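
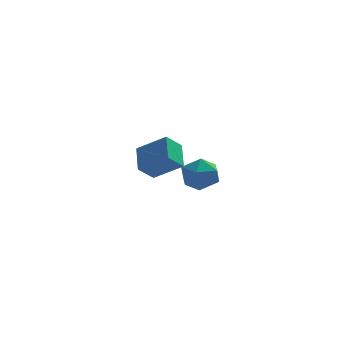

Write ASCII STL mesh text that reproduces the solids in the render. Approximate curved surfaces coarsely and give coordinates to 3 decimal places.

solid 
facet normal -0.797 0.250 -0.550
outer loop
vertex -0.645 3.898 1.613
vertex 0.116 4.46 0.766
vertex -0.518 2.477 0.784
endloop
endfacet
facet normal -0.599 -0.443 0.667
outer loop
vertex 1.004 2.0 1.834
vertex -0.645 3.898 1.613
vertex -0.518 2.477 0.784
endloop
endfacet
facet normal -0.797 0.250 -0.549
outer loop
vertex -0.518 2.477 0.784
vertex 0.116 4.46 0.766
vertex 0.242 3.04 -0.063
endloop
endfacet
facet normal 0.077 -0.861 -0.503
outer loop
vertex 0.242 3.04 -0.063
vertex 1.004 2.0 1.834
vertex -0.518 2.477 0.784
endloop
endfacet
facet normal -0.077 0.861 0.502
outer loop
vertex -0.645 3.898 1.613
vertex 1.638 3.983 1.816
vertex 0.116 4.46 0.766
endloop
endfacet
facet normal -0.599 -0.443 0.667
outer loop
vertex 0.878 3.42 2.663
vertex -0.645 3.898 1.613
vertex 1.004 2.0 1.834
endloop
endfacet
facet normal -0.077 0.861 0.503
outer loop
vertex 0.878 3.42 2.663
vertex 1.638 3.983 1.816
vertex -0.645 3.898 1.613
endloop
endfacet
facet normal 0.599 0.443 -0.667
outer loop
vertex 0.116 4.46 0.766
vertex 1.638 3.983 1.816
vertex 0.242 3.04 -0.063
endloop
endfacet
facet normal 0.076 -0.861 -0.503
outer loop
vertex 1.765 2.562 0.987
vertex 1.004 2.0 1.834
vertex 0.242 3.04 -0.063
endloop
endfacet
facet normal 0.599 0.443 -0.667
outer loop
vertex 0.242 3.04 -0.063
vertex 1.638 3.983 1.816
vertex 1.765 2.562 0.987
endloop
endfacet
facet normal 0.797 -0.250 0.550
outer loop
vertex 1.765 2.562 0.987
vertex 0.878 3.42 2.663
vertex 1.004 2.0 1.834
endloop
endfacet
facet normal 0.797 -0.249 0.550
outer loop
vertex 1.638 3.983 1.816
vertex 0.878 3.42 2.663
vertex 1.765 2.562 0.987
endloop
endfacet
facet normal -0.487 0.371 0.790
outer loop
vertex 2.268 -1.956 3.325
vertex 1.718 -2.861 3.411
vertex 2.64 -2.749 3.927
endloop
endfacet
facet normal 0.170 0.645 0.745
outer loop
vertex 2.268 -1.956 3.325
vertex 2.64 -2.749 3.927
vertex 3.301 -2.202 3.302
endloop
endfacet
facet normal 0.233 0.966 0.111
outer loop
vertex 2.268 -1.956 3.325
vertex 3.301 -2.202 3.302
vertex 2.789 -1.975 2.4
endloop
endfacet
facet normal -0.388 0.891 -0.237
outer loop
vertex 2.268 -1.956 3.325
vertex 2.789 -1.975 2.4
vertex 1.81 -2.383 2.467
endloop
endfacet
facet normal -0.832 0.523 0.184
outer loop
vertex 2.268 -1.956 3.325
vertex 1.81 -2.383 2.467
vertex 1.718 -2.861 3.411
endloop
endfacet
facet normal 0.636 0.105 0.765
outer loop
vertex 3.301 -2.202 3.302
vertex 2.64 -2.749 3.927
vertex 3.39 -3.257 3.373
endloop
endfacet
facet normal -0.428 -0.339 0.838
outer loop
vertex 2.64 -2.749 3.927
vertex 1.718 -2.861 3.411
vertex 2.411 -3.665 3.44
endloop
endfacet
facet normal -0.985 -0.093 -0.143
outer loop
vertex 1.718 -2.861 3.411
vertex 1.81 -2.383 2.467
vertex 1.899 -3.438 2.538
endloop
endfacet
facet normal -0.266 0.504 -0.822
outer loop
vertex 1.81 -2.383 2.467
vertex 2.789 -1.975 2.4
vertex 2.56 -2.891 1.913
endloop
endfacet
facet normal 0.736 0.625 -0.260
outer loop
vertex 2.789 -1.975 2.4
vertex 3.301 -2.202 3.302
vertex 3.482 -2.779 2.429
endloop
endfacet
facet normal 0.388 -0.891 0.237
outer loop
vertex 2.932 -3.684 2.515
vertex 3.39 -3.257 3.373
vertex 2.411 -3.665 3.44
endloop
endfacet
facet normal -0.233 -0.966 -0.111
outer loop
vertex 2.932 -3.684 2.515
vertex 2.411 -3.665 3.44
vertex 1.899 -3.438 2.538
endloop
endfacet
facet normal -0.170 -0.645 -0.745
outer loop
vertex 2.932 -3.684 2.515
vertex 1.899 -3.438 2.538
vertex 2.56 -2.891 1.913
endloop
endfacet
facet normal 0.487 -0.371 -0.790
outer loop
vertex 2.932 -3.684 2.515
vertex 2.56 -2.891 1.913
vertex 3.482 -2.779 2.429
endloop
endfacet
facet normal 0.832 -0.523 -0.184
outer loop
vertex 2.932 -3.684 2.515
vertex 3.482 -2.779 2.429
vertex 3.39 -3.257 3.373
endloop
endfacet
facet normal 0.266 -0.504 0.822
outer loop
vertex 2.411 -3.665 3.44
vertex 3.39 -3.257 3.373
vertex 2.64 -2.749 3.927
endloop
endfacet
facet normal -0.736 -0.625 0.260
outer loop
vertex 1.899 -3.438 2.538
vertex 2.411 -3.665 3.44
vertex 1.718 -2.861 3.411
endloop
endfacet
facet normal -0.636 -0.105 -0.765
outer loop
vertex 2.56 -2.891 1.913
vertex 1.899 -3.438 2.538
vertex 1.81 -2.383 2.467
endloop
endfacet
facet normal 0.428 0.339 -0.838
outer loop
vertex 3.482 -2.779 2.429
vertex 2.56 -2.891 1.913
vertex 2.789 -1.975 2.4
endloop
endfacet
facet normal 0.985 0.093 0.143
outer loop
vertex 3.39 -3.257 3.373
vertex 3.482 -2.779 2.429
vertex 3.301 -2.202 3.302
endloop
endfacet

endsolid


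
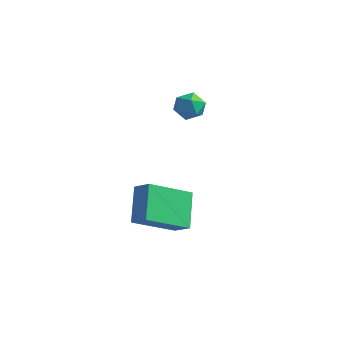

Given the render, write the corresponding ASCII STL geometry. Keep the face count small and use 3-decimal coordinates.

solid 
facet normal -0.972 -0.143 0.187
outer loop
vertex -4.184 4.056 -0.466
vertex -4.158 3.472 -0.778
vertex -4.038 3.506 -0.127
endloop
endfacet
facet normal -0.671 0.252 0.697
outer loop
vertex -4.184 4.056 -0.466
vertex -4.038 3.506 -0.127
vertex -3.705 4.067 -0.009
endloop
endfacet
facet normal -0.392 0.833 0.391
outer loop
vertex -4.184 4.056 -0.466
vertex -3.705 4.067 -0.009
vertex -3.618 4.379 -0.587
endloop
endfacet
facet normal -0.520 0.796 -0.310
outer loop
vertex -4.184 4.056 -0.466
vertex -3.618 4.379 -0.587
vertex -3.898 4.011 -1.062
endloop
endfacet
facet normal -0.879 0.194 -0.436
outer loop
vertex -4.184 4.056 -0.466
vertex -3.898 4.011 -1.062
vertex -4.158 3.472 -0.778
endloop
endfacet
facet normal -0.137 -0.126 0.983
outer loop
vertex -3.705 4.067 -0.009
vertex -4.038 3.506 -0.127
vertex -3.382 3.489 -0.038
endloop
endfacet
facet normal -0.625 -0.765 0.155
outer loop
vertex -4.038 3.506 -0.127
vertex -4.158 3.472 -0.778
vertex -3.662 3.121 -0.513
endloop
endfacet
facet normal -0.473 -0.221 -0.853
outer loop
vertex -4.158 3.472 -0.778
vertex -3.898 4.011 -1.062
vertex -3.575 3.433 -1.091
endloop
endfacet
facet normal 0.107 0.754 -0.648
outer loop
vertex -3.898 4.011 -1.062
vertex -3.618 4.379 -0.587
vertex -3.242 3.994 -0.973
endloop
endfacet
facet normal 0.316 0.814 0.487
outer loop
vertex -3.618 4.379 -0.587
vertex -3.705 4.067 -0.009
vertex -3.122 4.028 -0.322
endloop
endfacet
facet normal 0.520 -0.796 0.310
outer loop
vertex -3.096 3.444 -0.634
vertex -3.382 3.489 -0.038
vertex -3.662 3.121 -0.513
endloop
endfacet
facet normal 0.392 -0.833 -0.391
outer loop
vertex -3.096 3.444 -0.634
vertex -3.662 3.121 -0.513
vertex -3.575 3.433 -1.091
endloop
endfacet
facet normal 0.671 -0.252 -0.697
outer loop
vertex -3.096 3.444 -0.634
vertex -3.575 3.433 -1.091
vertex -3.242 3.994 -0.973
endloop
endfacet
facet normal 0.972 0.143 -0.187
outer loop
vertex -3.096 3.444 -0.634
vertex -3.242 3.994 -0.973
vertex -3.122 4.028 -0.322
endloop
endfacet
facet normal 0.879 -0.194 0.436
outer loop
vertex -3.096 3.444 -0.634
vertex -3.122 4.028 -0.322
vertex -3.382 3.489 -0.038
endloop
endfacet
facet normal -0.107 -0.754 0.648
outer loop
vertex -3.662 3.121 -0.513
vertex -3.382 3.489 -0.038
vertex -4.038 3.506 -0.127
endloop
endfacet
facet normal -0.316 -0.814 -0.487
outer loop
vertex -3.575 3.433 -1.091
vertex -3.662 3.121 -0.513
vertex -4.158 3.472 -0.778
endloop
endfacet
facet normal 0.137 0.126 -0.983
outer loop
vertex -3.242 3.994 -0.973
vertex -3.575 3.433 -1.091
vertex -3.898 4.011 -1.062
endloop
endfacet
facet normal 0.625 0.765 -0.155
outer loop
vertex -3.122 4.028 -0.322
vertex -3.242 3.994 -0.973
vertex -3.618 4.379 -0.587
endloop
endfacet
facet normal 0.473 0.221 0.853
outer loop
vertex -3.382 3.489 -0.038
vertex -3.122 4.028 -0.322
vertex -3.705 4.067 -0.009
endloop
endfacet
facet normal -0.837 0.058 -0.544
outer loop
vertex -2.856 -0.466 -2.292
vertex -2.131 1.032 -3.249
vertex -2.247 -1.425 -3.332
endloop
endfacet
facet normal -0.378 -0.780 0.498
outer loop
vertex -1.569 -1.472 -2.891
vertex -2.856 -0.466 -2.292
vertex -2.247 -1.425 -3.332
endloop
endfacet
facet normal -0.837 0.058 -0.544
outer loop
vertex -2.247 -1.425 -3.332
vertex -2.131 1.032 -3.249
vertex -1.522 0.073 -4.289
endloop
endfacet
facet normal 0.396 -0.623 -0.675
outer loop
vertex -1.522 0.073 -4.289
vertex -1.569 -1.472 -2.891
vertex -2.247 -1.425 -3.332
endloop
endfacet
facet normal -0.396 0.623 0.675
outer loop
vertex -2.856 -0.466 -2.292
vertex -1.453 0.985 -2.808
vertex -2.131 1.032 -3.249
endloop
endfacet
facet normal -0.378 -0.780 0.498
outer loop
vertex -2.178 -0.513 -1.851
vertex -2.856 -0.466 -2.292
vertex -1.569 -1.472 -2.891
endloop
endfacet
facet normal -0.396 0.623 0.675
outer loop
vertex -2.178 -0.513 -1.851
vertex -1.453 0.985 -2.808
vertex -2.856 -0.466 -2.292
endloop
endfacet
facet normal 0.378 0.780 -0.498
outer loop
vertex -2.131 1.032 -3.249
vertex -1.453 0.985 -2.808
vertex -1.522 0.073 -4.289
endloop
endfacet
facet normal 0.396 -0.623 -0.675
outer loop
vertex -0.844 0.026 -3.848
vertex -1.569 -1.472 -2.891
vertex -1.522 0.073 -4.289
endloop
endfacet
facet normal 0.378 0.780 -0.498
outer loop
vertex -1.522 0.073 -4.289
vertex -1.453 0.985 -2.808
vertex -0.844 0.026 -3.848
endloop
endfacet
facet normal 0.837 -0.058 0.544
outer loop
vertex -0.844 0.026 -3.848
vertex -2.178 -0.513 -1.851
vertex -1.569 -1.472 -2.891
endloop
endfacet
facet normal 0.837 -0.058 0.544
outer loop
vertex -1.453 0.985 -2.808
vertex -2.178 -0.513 -1.851
vertex -0.844 0.026 -3.848
endloop
endfacet

endsolid


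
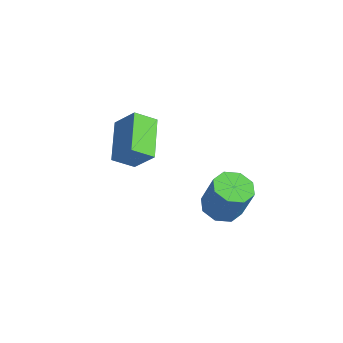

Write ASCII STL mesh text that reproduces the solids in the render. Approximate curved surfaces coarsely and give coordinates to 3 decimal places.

solid 
facet normal -0.358 -0.071 -0.931
outer loop
vertex 0.911 -0.301 -0.548
vertex 0.431 0.363 -0.414
vertex 1.201 0.244 -0.701
endloop
endfacet
facet normal 0.815 -0.511 -0.274
outer loop
vertex 0.911 -0.301 -0.548
vertex 1.201 0.244 -0.701
vertex 1.49 -0.186 0.961
endloop
endfacet
facet normal 0.815 -0.510 -0.274
outer loop
vertex 1.49 -0.186 0.961
vertex 1.201 0.244 -0.701
vertex 1.779 0.358 0.808
endloop
endfacet
facet normal 0.357 0.072 0.931
outer loop
vertex 1.49 -0.186 0.961
vertex 1.779 0.358 0.808
vertex 1.009 0.477 1.094
endloop
endfacet
facet normal -0.358 -0.070 -0.931
outer loop
vertex 1.201 0.244 -0.701
vertex 0.431 0.363 -0.414
vertex 1.039 0.858 -0.685
endloop
endfacet
facet normal 0.899 0.247 -0.363
outer loop
vertex 1.201 0.244 -0.701
vertex 1.039 0.858 -0.685
vertex 1.779 0.358 0.808
endloop
endfacet
facet normal 0.899 0.245 -0.364
outer loop
vertex 1.779 0.358 0.808
vertex 1.039 0.858 -0.685
vertex 1.618 0.973 0.824
endloop
endfacet
facet normal 0.357 0.069 0.932
outer loop
vertex 1.779 0.358 0.808
vertex 1.618 0.973 0.824
vertex 1.009 0.477 1.094
endloop
endfacet
facet normal -0.357 -0.071 -0.931
outer loop
vertex 1.039 0.858 -0.685
vertex 0.431 0.363 -0.414
vertex 0.521 1.182 -0.511
endloop
endfacet
facet normal 0.456 0.857 -0.240
outer loop
vertex 1.039 0.858 -0.685
vertex 0.521 1.182 -0.511
vertex 1.618 0.973 0.824
endloop
endfacet
facet normal 0.456 0.857 -0.240
outer loop
vertex 1.618 0.973 0.824
vertex 0.521 1.182 -0.511
vertex 1.1 1.297 0.998
endloop
endfacet
facet normal 0.356 0.070 0.932
outer loop
vertex 1.618 0.973 0.824
vertex 1.1 1.297 0.998
vertex 1.009 0.477 1.094
endloop
endfacet
facet normal -0.356 -0.071 -0.932
outer loop
vertex 0.521 1.182 -0.511
vertex 0.431 0.363 -0.414
vertex -0.05 1.026 -0.281
endloop
endfacet
facet normal -0.254 0.967 0.024
outer loop
vertex 0.521 1.182 -0.511
vertex -0.05 1.026 -0.281
vertex 1.1 1.297 0.998
endloop
endfacet
facet normal -0.254 0.967 0.024
outer loop
vertex 1.1 1.297 0.998
vertex -0.05 1.026 -0.281
vertex 0.529 1.141 1.228
endloop
endfacet
facet normal 0.356 0.070 0.932
outer loop
vertex 1.1 1.297 0.998
vertex 0.529 1.141 1.228
vertex 1.009 0.477 1.094
endloop
endfacet
facet normal -0.357 -0.072 -0.931
outer loop
vertex -0.05 1.026 -0.281
vertex 0.431 0.363 -0.414
vertex -0.339 0.482 -0.128
endloop
endfacet
facet normal -0.815 0.510 0.274
outer loop
vertex -0.05 1.026 -0.281
vertex -0.339 0.482 -0.128
vertex 0.529 1.141 1.228
endloop
endfacet
facet normal -0.815 0.511 0.274
outer loop
vertex 0.529 1.141 1.228
vertex -0.339 0.482 -0.128
vertex 0.239 0.596 1.381
endloop
endfacet
facet normal 0.358 0.071 0.931
outer loop
vertex 0.529 1.141 1.228
vertex 0.239 0.596 1.381
vertex 1.009 0.477 1.094
endloop
endfacet
facet normal -0.357 -0.069 -0.932
outer loop
vertex -0.339 0.482 -0.128
vertex 0.431 0.363 -0.414
vertex -0.178 -0.133 -0.144
endloop
endfacet
facet normal -0.899 -0.245 0.363
outer loop
vertex -0.339 0.482 -0.128
vertex -0.178 -0.133 -0.144
vertex 0.239 0.596 1.381
endloop
endfacet
facet normal -0.898 -0.247 0.363
outer loop
vertex 0.239 0.596 1.381
vertex -0.178 -0.133 -0.144
vertex 0.401 -0.018 1.365
endloop
endfacet
facet normal 0.358 0.070 0.931
outer loop
vertex 0.239 0.596 1.381
vertex 0.401 -0.018 1.365
vertex 1.009 0.477 1.094
endloop
endfacet
facet normal -0.356 -0.070 -0.932
outer loop
vertex -0.178 -0.133 -0.144
vertex 0.431 0.363 -0.414
vertex 0.34 -0.457 -0.318
endloop
endfacet
facet normal -0.456 -0.857 0.240
outer loop
vertex -0.178 -0.133 -0.144
vertex 0.34 -0.457 -0.318
vertex 0.401 -0.018 1.365
endloop
endfacet
facet normal -0.456 -0.857 0.240
outer loop
vertex 0.401 -0.018 1.365
vertex 0.34 -0.457 -0.318
vertex 0.919 -0.342 1.191
endloop
endfacet
facet normal 0.357 0.071 0.931
outer loop
vertex 0.401 -0.018 1.365
vertex 0.919 -0.342 1.191
vertex 1.009 0.477 1.094
endloop
endfacet
facet normal -0.356 -0.070 -0.932
outer loop
vertex 0.34 -0.457 -0.318
vertex 0.431 0.363 -0.414
vertex 0.911 -0.301 -0.548
endloop
endfacet
facet normal 0.254 -0.967 -0.024
outer loop
vertex 0.34 -0.457 -0.318
vertex 0.911 -0.301 -0.548
vertex 0.919 -0.342 1.191
endloop
endfacet
facet normal 0.254 -0.967 -0.024
outer loop
vertex 0.919 -0.342 1.191
vertex 0.911 -0.301 -0.548
vertex 1.49 -0.186 0.961
endloop
endfacet
facet normal 0.356 0.071 0.932
outer loop
vertex 0.919 -0.342 1.191
vertex 1.49 -0.186 0.961
vertex 1.009 0.477 1.094
endloop
endfacet
facet normal -0.718 0.578 0.387
outer loop
vertex -4.495 -1.048 1.879
vertex -3.684 -0.685 2.841
vertex -4.156 -0.227 1.283
endloop
endfacet
facet normal -0.619 -0.278 -0.735
outer loop
vertex -2.776 -1.335 0.539
vertex -4.495 -1.048 1.879
vertex -4.156 -0.227 1.283
endloop
endfacet
facet normal -0.719 0.577 0.387
outer loop
vertex -4.156 -0.227 1.283
vertex -3.684 -0.685 2.841
vertex -3.345 0.137 2.245
endloop
endfacet
facet normal 0.316 0.768 -0.557
outer loop
vertex -3.345 0.137 2.245
vertex -2.776 -1.335 0.539
vertex -4.156 -0.227 1.283
endloop
endfacet
facet normal -0.317 -0.768 0.557
outer loop
vertex -4.495 -1.048 1.879
vertex -2.304 -1.793 2.097
vertex -3.684 -0.685 2.841
endloop
endfacet
facet normal -0.619 -0.277 -0.735
outer loop
vertex -3.115 -2.157 1.135
vertex -4.495 -1.048 1.879
vertex -2.776 -1.335 0.539
endloop
endfacet
facet normal -0.316 -0.768 0.557
outer loop
vertex -3.115 -2.157 1.135
vertex -2.304 -1.793 2.097
vertex -4.495 -1.048 1.879
endloop
endfacet
facet normal 0.619 0.278 0.735
outer loop
vertex -3.684 -0.685 2.841
vertex -2.304 -1.793 2.097
vertex -3.345 0.137 2.245
endloop
endfacet
facet normal 0.317 0.768 -0.557
outer loop
vertex -1.965 -0.972 1.501
vertex -2.776 -1.335 0.539
vertex -3.345 0.137 2.245
endloop
endfacet
facet normal 0.619 0.278 0.735
outer loop
vertex -3.345 0.137 2.245
vertex -2.304 -1.793 2.097
vertex -1.965 -0.972 1.501
endloop
endfacet
facet normal 0.718 -0.577 -0.388
outer loop
vertex -1.965 -0.972 1.501
vertex -3.115 -2.157 1.135
vertex -2.776 -1.335 0.539
endloop
endfacet
facet normal 0.719 -0.578 -0.387
outer loop
vertex -2.304 -1.793 2.097
vertex -3.115 -2.157 1.135
vertex -1.965 -0.972 1.501
endloop
endfacet

endsolid


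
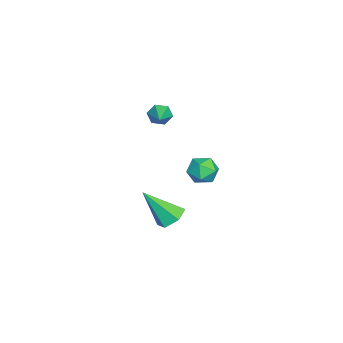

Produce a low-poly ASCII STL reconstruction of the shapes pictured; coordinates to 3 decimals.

solid 
facet normal -0.159 0.880 0.448
outer loop
vertex 0.694 1.074 -0.818
vertex 0.777 0.735 -0.123
vertex 1.397 1.033 -0.488
endloop
endfacet
facet normal 0.146 0.971 -0.190
outer loop
vertex 0.694 1.074 -0.818
vertex 1.397 1.033 -0.488
vertex 1.317 0.896 -1.249
endloop
endfacet
facet normal -0.278 0.677 -0.682
outer loop
vertex 0.694 1.074 -0.818
vertex 1.317 0.896 -1.249
vertex 0.648 0.513 -1.356
endloop
endfacet
facet normal -0.847 0.403 -0.347
outer loop
vertex 0.694 1.074 -0.818
vertex 0.648 0.513 -1.356
vertex 0.315 0.413 -0.66
endloop
endfacet
facet normal -0.774 0.528 0.350
outer loop
vertex 0.694 1.074 -0.818
vertex 0.315 0.413 -0.66
vertex 0.777 0.735 -0.123
endloop
endfacet
facet normal 0.765 0.615 -0.191
outer loop
vertex 1.317 0.896 -1.249
vertex 1.397 1.033 -0.488
vertex 1.785 0.447 -0.82
endloop
endfacet
facet normal 0.270 0.468 0.841
outer loop
vertex 1.397 1.033 -0.488
vertex 0.777 0.735 -0.123
vertex 1.452 0.347 -0.124
endloop
endfacet
facet normal -0.723 -0.101 0.683
outer loop
vertex 0.777 0.735 -0.123
vertex 0.315 0.413 -0.66
vertex 0.783 -0.036 -0.231
endloop
endfacet
facet normal -0.842 -0.304 -0.446
outer loop
vertex 0.315 0.413 -0.66
vertex 0.648 0.513 -1.356
vertex 0.703 -0.173 -0.992
endloop
endfacet
facet normal 0.078 0.139 -0.987
outer loop
vertex 0.648 0.513 -1.356
vertex 1.317 0.896 -1.249
vertex 1.323 0.125 -1.357
endloop
endfacet
facet normal 0.847 -0.403 0.347
outer loop
vertex 1.406 -0.214 -0.662
vertex 1.785 0.447 -0.82
vertex 1.452 0.347 -0.124
endloop
endfacet
facet normal 0.278 -0.677 0.682
outer loop
vertex 1.406 -0.214 -0.662
vertex 1.452 0.347 -0.124
vertex 0.783 -0.036 -0.231
endloop
endfacet
facet normal -0.146 -0.971 0.190
outer loop
vertex 1.406 -0.214 -0.662
vertex 0.783 -0.036 -0.231
vertex 0.703 -0.173 -0.992
endloop
endfacet
facet normal 0.159 -0.880 -0.448
outer loop
vertex 1.406 -0.214 -0.662
vertex 0.703 -0.173 -0.992
vertex 1.323 0.125 -1.357
endloop
endfacet
facet normal 0.774 -0.528 -0.350
outer loop
vertex 1.406 -0.214 -0.662
vertex 1.323 0.125 -1.357
vertex 1.785 0.447 -0.82
endloop
endfacet
facet normal 0.842 0.304 0.446
outer loop
vertex 1.452 0.347 -0.124
vertex 1.785 0.447 -0.82
vertex 1.397 1.033 -0.488
endloop
endfacet
facet normal -0.078 -0.139 0.987
outer loop
vertex 0.783 -0.036 -0.231
vertex 1.452 0.347 -0.124
vertex 0.777 0.735 -0.123
endloop
endfacet
facet normal -0.765 -0.615 0.191
outer loop
vertex 0.703 -0.173 -0.992
vertex 0.783 -0.036 -0.231
vertex 0.315 0.413 -0.66
endloop
endfacet
facet normal -0.270 -0.468 -0.841
outer loop
vertex 1.323 0.125 -1.357
vertex 0.703 -0.173 -0.992
vertex 0.648 0.513 -1.356
endloop
endfacet
facet normal 0.723 0.101 -0.683
outer loop
vertex 1.785 0.447 -0.82
vertex 1.323 0.125 -1.357
vertex 1.317 0.896 -1.249
endloop
endfacet
facet normal -0.926 -0.147 -0.347
outer loop
vertex -2.423 -2.354 -0.243
vertex -2.638 -2.013 0.187
vertex -2.483 -1.773 -0.329
endloop
endfacet
facet normal 0.659 -0.043 -0.751
outer loop
vertex -2.423 -2.354 -0.243
vertex -2.483 -1.773 -0.329
vertex -1.342 -1.807 0.673
endloop
endfacet
facet normal -0.927 -0.146 -0.346
outer loop
vertex -2.483 -1.773 -0.329
vertex -2.638 -2.013 0.187
vertex -2.698 -1.432 0.102
endloop
endfacet
facet normal 0.405 0.804 -0.434
outer loop
vertex -2.483 -1.773 -0.329
vertex -2.698 -1.432 0.102
vertex -1.342 -1.807 0.673
endloop
endfacet
facet normal -0.926 -0.147 -0.348
outer loop
vertex -2.698 -1.432 0.102
vertex -2.638 -2.013 0.187
vertex -2.854 -1.672 0.618
endloop
endfacet
facet normal 0.064 0.897 0.437
outer loop
vertex -2.698 -1.432 0.102
vertex -2.854 -1.672 0.618
vertex -1.342 -1.807 0.673
endloop
endfacet
facet normal -0.926 -0.147 -0.348
outer loop
vertex -2.854 -1.672 0.618
vertex -2.638 -2.013 0.187
vertex -2.794 -2.252 0.704
endloop
endfacet
facet normal -0.023 0.144 0.989
outer loop
vertex -2.854 -1.672 0.618
vertex -2.794 -2.252 0.704
vertex -1.342 -1.807 0.673
endloop
endfacet
facet normal -0.927 -0.146 -0.347
outer loop
vertex -2.794 -2.252 0.704
vertex -2.638 -2.013 0.187
vertex -2.579 -2.593 0.273
endloop
endfacet
facet normal 0.230 -0.704 0.672
outer loop
vertex -2.794 -2.252 0.704
vertex -2.579 -2.593 0.273
vertex -1.342 -1.807 0.673
endloop
endfacet
facet normal -0.926 -0.146 -0.348
outer loop
vertex -2.579 -2.593 0.273
vertex -2.638 -2.013 0.187
vertex -2.423 -2.354 -0.243
endloop
endfacet
facet normal 0.570 -0.797 -0.197
outer loop
vertex -2.579 -2.593 0.273
vertex -2.423 -2.354 -0.243
vertex -1.342 -1.807 0.673
endloop
endfacet
facet normal -0.067 0.617 -0.784
outer loop
vertex 4.275 -0.663 -2.199
vertex 3.586 -0.504 -2.015
vertex 4.136 -0.105 -1.748
endloop
endfacet
facet normal 0.951 -0.014 0.310
outer loop
vertex 4.275 -0.663 -2.199
vertex 4.136 -0.105 -1.748
vertex 3.714 -1.676 -0.525
endloop
endfacet
facet normal -0.067 0.617 -0.784
outer loop
vertex 4.136 -0.105 -1.748
vertex 3.586 -0.504 -2.015
vertex 3.447 0.053 -1.565
endloop
endfacet
facet normal 0.329 0.524 0.786
outer loop
vertex 4.136 -0.105 -1.748
vertex 3.447 0.053 -1.565
vertex 3.714 -1.676 -0.525
endloop
endfacet
facet normal -0.067 0.617 -0.784
outer loop
vertex 3.447 0.053 -1.565
vertex 3.586 -0.504 -2.015
vertex 2.898 -0.346 -1.832
endloop
endfacet
facet normal -0.600 0.342 0.723
outer loop
vertex 3.447 0.053 -1.565
vertex 2.898 -0.346 -1.832
vertex 3.714 -1.676 -0.525
endloop
endfacet
facet normal -0.067 0.617 -0.784
outer loop
vertex 2.898 -0.346 -1.832
vertex 3.586 -0.504 -2.015
vertex 3.036 -0.903 -2.282
endloop
endfacet
facet normal -0.908 -0.375 0.186
outer loop
vertex 2.898 -0.346 -1.832
vertex 3.036 -0.903 -2.282
vertex 3.714 -1.676 -0.525
endloop
endfacet
facet normal -0.066 0.616 -0.785
outer loop
vertex 3.036 -0.903 -2.282
vertex 3.586 -0.504 -2.015
vertex 3.725 -1.062 -2.465
endloop
endfacet
facet normal -0.288 -0.913 -0.290
outer loop
vertex 3.036 -0.903 -2.282
vertex 3.725 -1.062 -2.465
vertex 3.714 -1.676 -0.525
endloop
endfacet
facet normal -0.067 0.616 -0.785
outer loop
vertex 3.725 -1.062 -2.465
vertex 3.586 -0.504 -2.015
vertex 4.275 -0.663 -2.199
endloop
endfacet
facet normal 0.642 -0.732 -0.228
outer loop
vertex 3.725 -1.062 -2.465
vertex 4.275 -0.663 -2.199
vertex 3.714 -1.676 -0.525
endloop
endfacet

endsolid


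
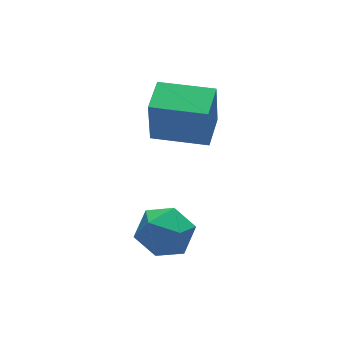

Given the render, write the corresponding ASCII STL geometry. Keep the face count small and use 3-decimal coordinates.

solid 
facet normal -0.001 -0.231 0.973
outer loop
vertex -1.055 -2.404 -1.691
vertex -2.057 -2.589 -1.736
vertex -1.391 -3.341 -1.914
endloop
endfacet
facet normal 0.628 -0.386 0.676
outer loop
vertex -1.055 -2.404 -1.691
vertex -1.391 -3.341 -1.914
vertex -0.601 -2.948 -2.424
endloop
endfacet
facet normal 0.894 0.214 0.395
outer loop
vertex -1.055 -2.404 -1.691
vertex -0.601 -2.948 -2.424
vertex -0.778 -1.953 -2.562
endloop
endfacet
facet normal 0.428 0.740 0.519
outer loop
vertex -1.055 -2.404 -1.691
vertex -0.778 -1.953 -2.562
vertex -1.678 -1.731 -2.137
endloop
endfacet
facet normal -0.125 0.465 0.876
outer loop
vertex -1.055 -2.404 -1.691
vertex -1.678 -1.731 -2.137
vertex -2.057 -2.589 -1.736
endloop
endfacet
facet normal 0.513 -0.846 0.142
outer loop
vertex -0.601 -2.948 -2.424
vertex -1.391 -3.341 -1.914
vertex -1.322 -3.469 -2.923
endloop
endfacet
facet normal -0.506 -0.596 0.624
outer loop
vertex -1.391 -3.341 -1.914
vertex -2.057 -2.589 -1.736
vertex -2.222 -3.247 -2.498
endloop
endfacet
facet normal -0.707 0.531 0.467
outer loop
vertex -2.057 -2.589 -1.736
vertex -1.678 -1.731 -2.137
vertex -2.399 -2.252 -2.636
endloop
endfacet
facet normal 0.188 0.976 -0.111
outer loop
vertex -1.678 -1.731 -2.137
vertex -0.778 -1.953 -2.562
vertex -1.609 -1.859 -3.146
endloop
endfacet
facet normal 0.942 0.124 -0.311
outer loop
vertex -0.778 -1.953 -2.562
vertex -0.601 -2.948 -2.424
vertex -0.943 -2.611 -3.324
endloop
endfacet
facet normal -0.428 -0.740 -0.519
outer loop
vertex -1.945 -2.796 -3.369
vertex -1.322 -3.469 -2.923
vertex -2.222 -3.247 -2.498
endloop
endfacet
facet normal -0.894 -0.214 -0.395
outer loop
vertex -1.945 -2.796 -3.369
vertex -2.222 -3.247 -2.498
vertex -2.399 -2.252 -2.636
endloop
endfacet
facet normal -0.628 0.386 -0.676
outer loop
vertex -1.945 -2.796 -3.369
vertex -2.399 -2.252 -2.636
vertex -1.609 -1.859 -3.146
endloop
endfacet
facet normal 0.001 0.231 -0.973
outer loop
vertex -1.945 -2.796 -3.369
vertex -1.609 -1.859 -3.146
vertex -0.943 -2.611 -3.324
endloop
endfacet
facet normal 0.125 -0.465 -0.876
outer loop
vertex -1.945 -2.796 -3.369
vertex -0.943 -2.611 -3.324
vertex -1.322 -3.469 -2.923
endloop
endfacet
facet normal -0.188 -0.976 0.111
outer loop
vertex -2.222 -3.247 -2.498
vertex -1.322 -3.469 -2.923
vertex -1.391 -3.341 -1.914
endloop
endfacet
facet normal -0.942 -0.124 0.311
outer loop
vertex -2.399 -2.252 -2.636
vertex -2.222 -3.247 -2.498
vertex -2.057 -2.589 -1.736
endloop
endfacet
facet normal -0.513 0.846 -0.142
outer loop
vertex -1.609 -1.859 -3.146
vertex -2.399 -2.252 -2.636
vertex -1.678 -1.731 -2.137
endloop
endfacet
facet normal 0.506 0.596 -0.624
outer loop
vertex -0.943 -2.611 -3.324
vertex -1.609 -1.859 -3.146
vertex -0.778 -1.953 -2.562
endloop
endfacet
facet normal 0.707 -0.531 -0.467
outer loop
vertex -1.322 -3.469 -2.923
vertex -0.943 -2.611 -3.324
vertex -0.601 -2.948 -2.424
endloop
endfacet
facet normal -0.673 -0.739 -0.040
outer loop
vertex 1.261 -0.51 0.26
vertex -0.164 0.791 0.216
vertex 1.336 -0.486 -1.448
endloop
endfacet
facet normal 0.739 -0.674 0.023
outer loop
vertex 2.224 0.489 -1.396
vertex 1.261 -0.51 0.26
vertex 1.336 -0.486 -1.448
endloop
endfacet
facet normal -0.673 -0.739 -0.040
outer loop
vertex 1.336 -0.486 -1.448
vertex -0.164 0.791 0.216
vertex -0.089 0.815 -1.493
endloop
endfacet
facet normal 0.044 0.013 -0.999
outer loop
vertex -0.089 0.815 -1.493
vertex 2.224 0.489 -1.396
vertex 1.336 -0.486 -1.448
endloop
endfacet
facet normal -0.043 -0.014 0.999
outer loop
vertex 1.261 -0.51 0.26
vertex 0.724 1.766 0.268
vertex -0.164 0.791 0.216
endloop
endfacet
facet normal 0.739 -0.674 0.023
outer loop
vertex 2.149 0.465 0.313
vertex 1.261 -0.51 0.26
vertex 2.224 0.489 -1.396
endloop
endfacet
facet normal -0.044 -0.014 0.999
outer loop
vertex 2.149 0.465 0.313
vertex 0.724 1.766 0.268
vertex 1.261 -0.51 0.26
endloop
endfacet
facet normal -0.739 0.674 -0.023
outer loop
vertex -0.164 0.791 0.216
vertex 0.724 1.766 0.268
vertex -0.089 0.815 -1.493
endloop
endfacet
facet normal 0.044 0.014 -0.999
outer loop
vertex 0.799 1.79 -1.44
vertex 2.224 0.489 -1.396
vertex -0.089 0.815 -1.493
endloop
endfacet
facet normal -0.739 0.674 -0.023
outer loop
vertex -0.089 0.815 -1.493
vertex 0.724 1.766 0.268
vertex 0.799 1.79 -1.44
endloop
endfacet
facet normal 0.673 0.739 0.040
outer loop
vertex 0.799 1.79 -1.44
vertex 2.149 0.465 0.313
vertex 2.224 0.489 -1.396
endloop
endfacet
facet normal 0.673 0.739 0.040
outer loop
vertex 0.724 1.766 0.268
vertex 2.149 0.465 0.313
vertex 0.799 1.79 -1.44
endloop
endfacet

endsolid


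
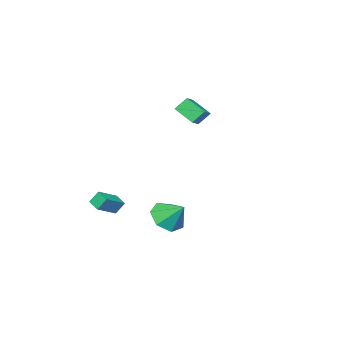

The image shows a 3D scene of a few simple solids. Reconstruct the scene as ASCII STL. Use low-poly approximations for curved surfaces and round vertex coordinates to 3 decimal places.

solid 
facet normal -0.406 0.389 0.827
outer loop
vertex 2.229 -1.909 -2.546
vertex 2.443 -1.158 -2.794
vertex 1.02 -1.781 -3.199
endloop
endfacet
facet normal -0.260 -0.917 0.301
outer loop
vertex 1.357 -2.102 -3.886
vertex 2.229 -1.909 -2.546
vertex 1.02 -1.781 -3.199
endloop
endfacet
facet normal -0.406 0.388 0.828
outer loop
vertex 1.02 -1.781 -3.199
vertex 2.443 -1.158 -2.794
vertex 1.234 -1.029 -3.447
endloop
endfacet
facet normal -0.876 0.093 -0.473
outer loop
vertex 1.234 -1.029 -3.447
vertex 1.357 -2.102 -3.886
vertex 1.02 -1.781 -3.199
endloop
endfacet
facet normal 0.876 -0.093 0.473
outer loop
vertex 2.229 -1.909 -2.546
vertex 2.78 -1.479 -3.481
vertex 2.443 -1.158 -2.794
endloop
endfacet
facet normal -0.261 -0.917 0.302
outer loop
vertex 2.566 -2.231 -3.233
vertex 2.229 -1.909 -2.546
vertex 1.357 -2.102 -3.886
endloop
endfacet
facet normal 0.876 -0.093 0.473
outer loop
vertex 2.566 -2.231 -3.233
vertex 2.78 -1.479 -3.481
vertex 2.229 -1.909 -2.546
endloop
endfacet
facet normal 0.260 0.917 -0.301
outer loop
vertex 2.443 -1.158 -2.794
vertex 2.78 -1.479 -3.481
vertex 1.234 -1.029 -3.447
endloop
endfacet
facet normal -0.876 0.093 -0.473
outer loop
vertex 1.571 -1.351 -4.134
vertex 1.357 -2.102 -3.886
vertex 1.234 -1.029 -3.447
endloop
endfacet
facet normal 0.260 0.917 -0.302
outer loop
vertex 1.234 -1.029 -3.447
vertex 2.78 -1.479 -3.481
vertex 1.571 -1.351 -4.134
endloop
endfacet
facet normal 0.405 -0.389 -0.827
outer loop
vertex 1.571 -1.351 -4.134
vertex 2.566 -2.231 -3.233
vertex 1.357 -2.102 -3.886
endloop
endfacet
facet normal 0.406 -0.388 -0.827
outer loop
vertex 2.78 -1.479 -3.481
vertex 2.566 -2.231 -3.233
vertex 1.571 -1.351 -4.134
endloop
endfacet
facet normal 0.021 -0.732 -0.681
outer loop
vertex 3.341 3.944 -3.235
vertex 2.894 3.313 -2.57
vertex 2.456 3.934 -3.251
endloop
endfacet
facet normal -0.007 0.970 -0.243
outer loop
vertex 3.341 3.944 -3.235
vertex 2.456 3.934 -3.251
vertex 2.866 4.347 -1.61
endloop
endfacet
facet normal 0.020 -0.732 -0.681
outer loop
vertex 2.456 3.934 -3.251
vertex 2.894 3.313 -2.57
vertex 1.901 3.456 -2.753
endloop
endfacet
facet normal -0.664 0.748 -0.022
outer loop
vertex 2.456 3.934 -3.251
vertex 1.901 3.456 -2.753
vertex 2.866 4.347 -1.61
endloop
endfacet
facet normal 0.020 -0.733 -0.680
outer loop
vertex 1.901 3.456 -2.753
vertex 2.894 3.313 -2.57
vertex 2.094 2.872 -2.118
endloop
endfacet
facet normal -0.829 0.263 0.494
outer loop
vertex 1.901 3.456 -2.753
vertex 2.094 2.872 -2.118
vertex 2.866 4.347 -1.61
endloop
endfacet
facet normal 0.020 -0.733 -0.680
outer loop
vertex 2.094 2.872 -2.118
vertex 2.894 3.313 -2.57
vertex 2.889 2.619 -1.822
endloop
endfacet
facet normal -0.379 -0.118 0.918
outer loop
vertex 2.094 2.872 -2.118
vertex 2.889 2.619 -1.822
vertex 2.866 4.347 -1.61
endloop
endfacet
facet normal 0.021 -0.733 -0.680
outer loop
vertex 2.889 2.619 -1.822
vertex 2.894 3.313 -2.57
vertex 3.688 2.89 -2.09
endloop
endfacet
facet normal 0.349 -0.110 0.931
outer loop
vertex 2.889 2.619 -1.822
vertex 3.688 2.89 -2.09
vertex 2.866 4.347 -1.61
endloop
endfacet
facet normal 0.020 -0.733 -0.680
outer loop
vertex 3.688 2.89 -2.09
vertex 2.894 3.313 -2.57
vertex 3.89 3.479 -2.719
endloop
endfacet
facet normal 0.805 0.282 0.522
outer loop
vertex 3.688 2.89 -2.09
vertex 3.89 3.479 -2.719
vertex 2.866 4.347 -1.61
endloop
endfacet
facet normal 0.020 -0.732 -0.681
outer loop
vertex 3.89 3.479 -2.719
vertex 2.894 3.313 -2.57
vertex 3.341 3.944 -3.235
endloop
endfacet
facet normal 0.646 0.763 -0.000
outer loop
vertex 3.89 3.479 -2.719
vertex 3.341 3.944 -3.235
vertex 2.866 4.347 -1.61
endloop
endfacet
facet normal -0.519 0.425 0.742
outer loop
vertex -4.513 -1.401 2.144
vertex -3.727 -1.148 2.549
vertex -4.536 -0.219 1.451
endloop
endfacet
facet normal -0.855 -0.275 -0.440
outer loop
vertex -4.033 -0.632 0.731
vertex -4.513 -1.401 2.144
vertex -4.536 -0.219 1.451
endloop
endfacet
facet normal -0.518 0.426 0.742
outer loop
vertex -4.536 -0.219 1.451
vertex -3.727 -1.148 2.549
vertex -3.749 0.033 1.856
endloop
endfacet
facet normal -0.016 0.862 -0.506
outer loop
vertex -3.749 0.033 1.856
vertex -4.033 -0.632 0.731
vertex -4.536 -0.219 1.451
endloop
endfacet
facet normal 0.017 -0.862 0.506
outer loop
vertex -4.513 -1.401 2.144
vertex -3.224 -1.561 1.829
vertex -3.727 -1.148 2.549
endloop
endfacet
facet normal -0.855 -0.274 -0.440
outer loop
vertex -4.011 -1.813 1.424
vertex -4.513 -1.401 2.144
vertex -4.033 -0.632 0.731
endloop
endfacet
facet normal 0.016 -0.863 0.505
outer loop
vertex -4.011 -1.813 1.424
vertex -3.224 -1.561 1.829
vertex -4.513 -1.401 2.144
endloop
endfacet
facet normal 0.855 0.274 0.440
outer loop
vertex -3.727 -1.148 2.549
vertex -3.224 -1.561 1.829
vertex -3.749 0.033 1.856
endloop
endfacet
facet normal -0.017 0.863 -0.506
outer loop
vertex -3.247 -0.379 1.136
vertex -4.033 -0.632 0.731
vertex -3.749 0.033 1.856
endloop
endfacet
facet normal 0.855 0.274 0.439
outer loop
vertex -3.749 0.033 1.856
vertex -3.224 -1.561 1.829
vertex -3.247 -0.379 1.136
endloop
endfacet
facet normal 0.519 -0.425 -0.741
outer loop
vertex -3.247 -0.379 1.136
vertex -4.011 -1.813 1.424
vertex -4.033 -0.632 0.731
endloop
endfacet
facet normal 0.518 -0.425 -0.742
outer loop
vertex -3.224 -1.561 1.829
vertex -4.011 -1.813 1.424
vertex -3.247 -0.379 1.136
endloop
endfacet

endsolid


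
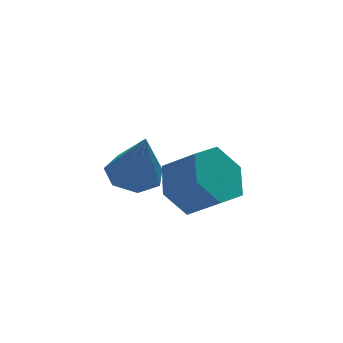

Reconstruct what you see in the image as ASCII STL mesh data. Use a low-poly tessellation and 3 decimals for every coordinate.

solid 
facet normal -0.066 0.270 -0.961
outer loop
vertex 0.472 3.991 -0.854
vertex -0.14 3.414 -0.974
vertex -0.217 4.227 -0.74
endloop
endfacet
facet normal 0.347 0.729 0.589
outer loop
vertex 0.472 3.991 -0.854
vertex -0.217 4.227 -0.74
vertex -0.02 2.926 0.754
endloop
endfacet
facet normal -0.067 0.270 -0.961
outer loop
vertex -0.217 4.227 -0.74
vertex -0.14 3.414 -0.974
vertex -0.848 3.851 -0.802
endloop
endfacet
facet normal -0.445 0.645 0.621
outer loop
vertex -0.217 4.227 -0.74
vertex -0.848 3.851 -0.802
vertex -0.02 2.926 0.754
endloop
endfacet
facet normal -0.066 0.270 -0.960
outer loop
vertex -0.848 3.851 -0.802
vertex -0.14 3.414 -0.974
vertex -0.946 3.145 -0.994
endloop
endfacet
facet normal -0.884 -0.004 0.468
outer loop
vertex -0.848 3.851 -0.802
vertex -0.946 3.145 -0.994
vertex -0.02 2.926 0.754
endloop
endfacet
facet normal -0.066 0.271 -0.960
outer loop
vertex -0.946 3.145 -0.994
vertex -0.14 3.414 -0.974
vertex -0.437 2.642 -1.171
endloop
endfacet
facet normal -0.637 -0.731 0.246
outer loop
vertex -0.946 3.145 -0.994
vertex -0.437 2.642 -1.171
vertex -0.02 2.926 0.754
endloop
endfacet
facet normal -0.067 0.271 -0.960
outer loop
vertex -0.437 2.642 -1.171
vertex -0.14 3.414 -0.974
vertex 0.296 2.72 -1.2
endloop
endfacet
facet normal 0.110 -0.986 0.122
outer loop
vertex -0.437 2.642 -1.171
vertex 0.296 2.72 -1.2
vertex -0.02 2.926 0.754
endloop
endfacet
facet normal -0.067 0.271 -0.960
outer loop
vertex 0.296 2.72 -1.2
vertex -0.14 3.414 -0.974
vertex 0.701 3.32 -1.059
endloop
endfacet
facet normal 0.793 -0.580 0.189
outer loop
vertex 0.296 2.72 -1.2
vertex 0.701 3.32 -1.059
vertex -0.02 2.926 0.754
endloop
endfacet
facet normal -0.067 0.271 -0.960
outer loop
vertex 0.701 3.32 -1.059
vertex -0.14 3.414 -0.974
vertex 0.472 3.991 -0.854
endloop
endfacet
facet normal 0.899 0.185 0.398
outer loop
vertex 0.701 3.32 -1.059
vertex 0.472 3.991 -0.854
vertex -0.02 2.926 0.754
endloop
endfacet
facet normal -0.445 0.620 -0.646
outer loop
vertex 0.778 0.841 -0.966
vertex 0.29 1.261 -0.227
vertex 1.165 1.609 -0.496
endloop
endfacet
facet normal 0.804 -0.042 -0.594
outer loop
vertex 0.778 0.841 -0.966
vertex 1.165 1.609 -0.496
vertex 1.339 0.06 -0.152
endloop
endfacet
facet normal 0.804 -0.042 -0.594
outer loop
vertex 1.339 0.06 -0.152
vertex 1.165 1.609 -0.496
vertex 1.726 0.828 0.318
endloop
endfacet
facet normal 0.445 -0.620 0.646
outer loop
vertex 1.339 0.06 -0.152
vertex 1.726 0.828 0.318
vertex 0.85 0.479 0.587
endloop
endfacet
facet normal -0.445 0.620 -0.646
outer loop
vertex 1.165 1.609 -0.496
vertex 0.29 1.261 -0.227
vertex 0.677 2.028 0.243
endloop
endfacet
facet normal 0.744 0.658 0.118
outer loop
vertex 1.165 1.609 -0.496
vertex 0.677 2.028 0.243
vertex 1.726 0.828 0.318
endloop
endfacet
facet normal 0.744 0.658 0.118
outer loop
vertex 1.726 0.828 0.318
vertex 0.677 2.028 0.243
vertex 1.238 1.247 1.057
endloop
endfacet
facet normal 0.445 -0.620 0.646
outer loop
vertex 1.726 0.828 0.318
vertex 1.238 1.247 1.057
vertex 0.85 0.479 0.587
endloop
endfacet
facet normal -0.445 0.620 -0.646
outer loop
vertex 0.677 2.028 0.243
vertex 0.29 1.261 -0.227
vertex -0.199 1.68 0.512
endloop
endfacet
facet normal -0.059 0.700 0.712
outer loop
vertex 0.677 2.028 0.243
vertex -0.199 1.68 0.512
vertex 1.238 1.247 1.057
endloop
endfacet
facet normal -0.059 0.700 0.712
outer loop
vertex 1.238 1.247 1.057
vertex -0.199 1.68 0.512
vertex 0.362 0.899 1.326
endloop
endfacet
facet normal 0.445 -0.620 0.646
outer loop
vertex 1.238 1.247 1.057
vertex 0.362 0.899 1.326
vertex 0.85 0.479 0.587
endloop
endfacet
facet normal -0.445 0.620 -0.646
outer loop
vertex -0.199 1.68 0.512
vertex 0.29 1.261 -0.227
vertex -0.586 0.912 0.042
endloop
endfacet
facet normal -0.804 0.042 0.594
outer loop
vertex -0.199 1.68 0.512
vertex -0.586 0.912 0.042
vertex 0.362 0.899 1.326
endloop
endfacet
facet normal -0.804 0.042 0.594
outer loop
vertex 0.362 0.899 1.326
vertex -0.586 0.912 0.042
vertex -0.025 0.131 0.856
endloop
endfacet
facet normal 0.445 -0.620 0.646
outer loop
vertex 0.362 0.899 1.326
vertex -0.025 0.131 0.856
vertex 0.85 0.479 0.587
endloop
endfacet
facet normal -0.445 0.620 -0.646
outer loop
vertex -0.586 0.912 0.042
vertex 0.29 1.261 -0.227
vertex -0.098 0.493 -0.697
endloop
endfacet
facet normal -0.744 -0.658 -0.118
outer loop
vertex -0.586 0.912 0.042
vertex -0.098 0.493 -0.697
vertex -0.025 0.131 0.856
endloop
endfacet
facet normal -0.744 -0.658 -0.118
outer loop
vertex -0.025 0.131 0.856
vertex -0.098 0.493 -0.697
vertex 0.463 -0.288 0.117
endloop
endfacet
facet normal 0.445 -0.620 0.646
outer loop
vertex -0.025 0.131 0.856
vertex 0.463 -0.288 0.117
vertex 0.85 0.479 0.587
endloop
endfacet
facet normal -0.445 0.620 -0.646
outer loop
vertex -0.098 0.493 -0.697
vertex 0.29 1.261 -0.227
vertex 0.778 0.841 -0.966
endloop
endfacet
facet normal 0.059 -0.700 -0.712
outer loop
vertex -0.098 0.493 -0.697
vertex 0.778 0.841 -0.966
vertex 0.463 -0.288 0.117
endloop
endfacet
facet normal 0.059 -0.700 -0.712
outer loop
vertex 0.463 -0.288 0.117
vertex 0.778 0.841 -0.966
vertex 1.339 0.06 -0.152
endloop
endfacet
facet normal 0.445 -0.620 0.646
outer loop
vertex 0.463 -0.288 0.117
vertex 1.339 0.06 -0.152
vertex 0.85 0.479 0.587
endloop
endfacet

endsolid


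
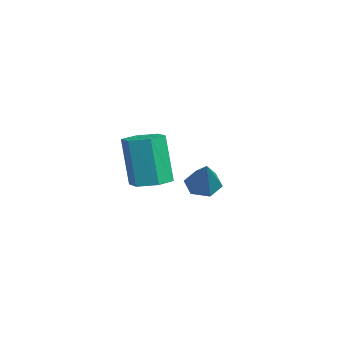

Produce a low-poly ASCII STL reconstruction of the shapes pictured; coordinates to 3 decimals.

solid 
facet normal -0.674 0.094 -0.732
outer loop
vertex -3.52 1.595 -4.86
vertex -4.093 1.451 -4.351
vertex -3.856 2.184 -4.475
endloop
endfacet
facet normal 0.788 0.581 -0.201
outer loop
vertex -3.52 1.595 -4.86
vertex -3.856 2.184 -4.475
vertex -2.787 1.269 -2.929
endloop
endfacet
facet normal -0.674 0.094 -0.733
outer loop
vertex -3.856 2.184 -4.475
vertex -4.093 1.451 -4.351
vertex -4.43 2.04 -3.966
endloop
endfacet
facet normal 0.152 0.893 0.424
outer loop
vertex -3.856 2.184 -4.475
vertex -4.43 2.04 -3.966
vertex -2.787 1.269 -2.929
endloop
endfacet
facet normal -0.673 0.094 -0.734
outer loop
vertex -4.43 2.04 -3.966
vertex -4.093 1.451 -4.351
vertex -4.667 1.307 -3.843
endloop
endfacet
facet normal -0.415 0.280 0.866
outer loop
vertex -4.43 2.04 -3.966
vertex -4.667 1.307 -3.843
vertex -2.787 1.269 -2.929
endloop
endfacet
facet normal -0.673 0.094 -0.734
outer loop
vertex -4.667 1.307 -3.843
vertex -4.093 1.451 -4.351
vertex -4.33 0.718 -4.228
endloop
endfacet
facet normal -0.345 -0.644 0.683
outer loop
vertex -4.667 1.307 -3.843
vertex -4.33 0.718 -4.228
vertex -2.787 1.269 -2.929
endloop
endfacet
facet normal -0.673 0.094 -0.734
outer loop
vertex -4.33 0.718 -4.228
vertex -4.093 1.451 -4.351
vertex -3.756 0.862 -4.736
endloop
endfacet
facet normal 0.292 -0.955 0.059
outer loop
vertex -4.33 0.718 -4.228
vertex -3.756 0.862 -4.736
vertex -2.787 1.269 -2.929
endloop
endfacet
facet normal -0.674 0.093 -0.733
outer loop
vertex -3.756 0.862 -4.736
vertex -4.093 1.451 -4.351
vertex -3.52 1.595 -4.86
endloop
endfacet
facet normal 0.858 -0.341 -0.383
outer loop
vertex -3.756 0.862 -4.736
vertex -3.52 1.595 -4.86
vertex -2.787 1.269 -2.929
endloop
endfacet
facet normal 0.186 0.096 -0.978
outer loop
vertex 1.362 -2.377 -2.216
vertex 0.862 -1.715 -2.246
vertex 1.67 -1.617 -2.083
endloop
endfacet
facet normal 0.910 -0.392 0.134
outer loop
vertex 1.362 -2.377 -2.216
vertex 1.67 -1.617 -2.083
vertex 0.959 -2.586 -0.084
endloop
endfacet
facet normal 0.910 -0.392 0.134
outer loop
vertex 0.959 -2.586 -0.084
vertex 1.67 -1.617 -2.083
vertex 1.266 -1.827 0.049
endloop
endfacet
facet normal -0.186 -0.096 0.978
outer loop
vertex 0.959 -2.586 -0.084
vertex 1.266 -1.827 0.049
vertex 0.458 -1.925 -0.114
endloop
endfacet
facet normal 0.186 0.096 -0.978
outer loop
vertex 1.67 -1.617 -2.083
vertex 0.862 -1.715 -2.246
vertex 1.169 -0.956 -2.113
endloop
endfacet
facet normal 0.775 0.597 0.206
outer loop
vertex 1.67 -1.617 -2.083
vertex 1.169 -0.956 -2.113
vertex 1.266 -1.827 0.049
endloop
endfacet
facet normal 0.776 0.596 0.205
outer loop
vertex 1.266 -1.827 0.049
vertex 1.169 -0.956 -2.113
vertex 0.766 -1.165 0.019
endloop
endfacet
facet normal -0.186 -0.096 0.978
outer loop
vertex 1.266 -1.827 0.049
vertex 0.766 -1.165 0.019
vertex 0.458 -1.925 -0.114
endloop
endfacet
facet normal 0.186 0.096 -0.978
outer loop
vertex 1.169 -0.956 -2.113
vertex 0.862 -1.715 -2.246
vertex 0.361 -1.054 -2.276
endloop
endfacet
facet normal -0.134 0.988 0.072
outer loop
vertex 1.169 -0.956 -2.113
vertex 0.361 -1.054 -2.276
vertex 0.766 -1.165 0.019
endloop
endfacet
facet normal -0.134 0.988 0.072
outer loop
vertex 0.766 -1.165 0.019
vertex 0.361 -1.054 -2.276
vertex -0.042 -1.263 -0.144
endloop
endfacet
facet normal -0.186 -0.096 0.978
outer loop
vertex 0.766 -1.165 0.019
vertex -0.042 -1.263 -0.144
vertex 0.458 -1.925 -0.114
endloop
endfacet
facet normal 0.186 0.096 -0.978
outer loop
vertex 0.361 -1.054 -2.276
vertex 0.862 -1.715 -2.246
vertex 0.054 -1.813 -2.409
endloop
endfacet
facet normal -0.910 0.392 -0.134
outer loop
vertex 0.361 -1.054 -2.276
vertex 0.054 -1.813 -2.409
vertex -0.042 -1.263 -0.144
endloop
endfacet
facet normal -0.910 0.392 -0.134
outer loop
vertex -0.042 -1.263 -0.144
vertex 0.054 -1.813 -2.409
vertex -0.35 -2.023 -0.277
endloop
endfacet
facet normal -0.186 -0.096 0.978
outer loop
vertex -0.042 -1.263 -0.144
vertex -0.35 -2.023 -0.277
vertex 0.458 -1.925 -0.114
endloop
endfacet
facet normal 0.186 0.096 -0.978
outer loop
vertex 0.054 -1.813 -2.409
vertex 0.862 -1.715 -2.246
vertex 0.554 -2.475 -2.379
endloop
endfacet
facet normal -0.776 -0.596 -0.206
outer loop
vertex 0.054 -1.813 -2.409
vertex 0.554 -2.475 -2.379
vertex -0.35 -2.023 -0.277
endloop
endfacet
facet normal -0.776 -0.597 -0.205
outer loop
vertex -0.35 -2.023 -0.277
vertex 0.554 -2.475 -2.379
vertex 0.151 -2.684 -0.247
endloop
endfacet
facet normal -0.186 -0.096 0.978
outer loop
vertex -0.35 -2.023 -0.277
vertex 0.151 -2.684 -0.247
vertex 0.458 -1.925 -0.114
endloop
endfacet
facet normal 0.186 0.096 -0.978
outer loop
vertex 0.554 -2.475 -2.379
vertex 0.862 -1.715 -2.246
vertex 1.362 -2.377 -2.216
endloop
endfacet
facet normal 0.134 -0.988 -0.072
outer loop
vertex 0.554 -2.475 -2.379
vertex 1.362 -2.377 -2.216
vertex 0.151 -2.684 -0.247
endloop
endfacet
facet normal 0.134 -0.988 -0.072
outer loop
vertex 0.151 -2.684 -0.247
vertex 1.362 -2.377 -2.216
vertex 0.959 -2.586 -0.084
endloop
endfacet
facet normal -0.186 -0.096 0.978
outer loop
vertex 0.151 -2.684 -0.247
vertex 0.959 -2.586 -0.084
vertex 0.458 -1.925 -0.114
endloop
endfacet

endsolid


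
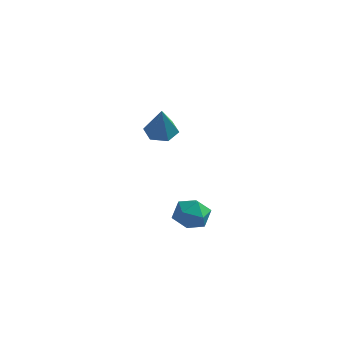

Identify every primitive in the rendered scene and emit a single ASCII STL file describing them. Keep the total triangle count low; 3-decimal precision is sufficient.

solid 
facet normal -0.693 0.599 0.400
outer loop
vertex 1.781 -0.294 -3.934
vertex 1.865 -0.654 -3.249
vertex 2.303 -0.034 -3.419
endloop
endfacet
facet normal -0.342 0.932 -0.124
outer loop
vertex 1.781 -0.294 -3.934
vertex 2.303 -0.034 -3.419
vertex 2.485 -0.068 -4.175
endloop
endfacet
facet normal -0.423 0.549 -0.721
outer loop
vertex 1.781 -0.294 -3.934
vertex 2.485 -0.068 -4.175
vertex 2.159 -0.709 -4.472
endloop
endfacet
facet normal -0.825 -0.018 -0.565
outer loop
vertex 1.781 -0.294 -3.934
vertex 2.159 -0.709 -4.472
vertex 1.775 -1.071 -3.9
endloop
endfacet
facet normal -0.992 0.013 0.129
outer loop
vertex 1.781 -0.294 -3.934
vertex 1.775 -1.071 -3.9
vertex 1.865 -0.654 -3.249
endloop
endfacet
facet normal 0.353 0.935 0.043
outer loop
vertex 2.485 -0.068 -4.175
vertex 2.303 -0.034 -3.419
vertex 3.005 -0.289 -3.64
endloop
endfacet
facet normal -0.215 0.397 0.892
outer loop
vertex 2.303 -0.034 -3.419
vertex 1.865 -0.654 -3.249
vertex 2.621 -0.651 -3.068
endloop
endfacet
facet normal -0.700 -0.554 0.451
outer loop
vertex 1.865 -0.654 -3.249
vertex 1.775 -1.071 -3.9
vertex 2.295 -1.292 -3.365
endloop
endfacet
facet normal -0.431 -0.604 -0.671
outer loop
vertex 1.775 -1.071 -3.9
vertex 2.159 -0.709 -4.472
vertex 2.477 -1.326 -4.121
endloop
endfacet
facet normal 0.220 0.316 -0.923
outer loop
vertex 2.159 -0.709 -4.472
vertex 2.485 -0.068 -4.175
vertex 2.915 -0.706 -4.291
endloop
endfacet
facet normal 0.825 0.018 0.565
outer loop
vertex 2.999 -1.066 -3.606
vertex 3.005 -0.289 -3.64
vertex 2.621 -0.651 -3.068
endloop
endfacet
facet normal 0.423 -0.549 0.721
outer loop
vertex 2.999 -1.066 -3.606
vertex 2.621 -0.651 -3.068
vertex 2.295 -1.292 -3.365
endloop
endfacet
facet normal 0.342 -0.932 0.124
outer loop
vertex 2.999 -1.066 -3.606
vertex 2.295 -1.292 -3.365
vertex 2.477 -1.326 -4.121
endloop
endfacet
facet normal 0.693 -0.599 -0.400
outer loop
vertex 2.999 -1.066 -3.606
vertex 2.477 -1.326 -4.121
vertex 2.915 -0.706 -4.291
endloop
endfacet
facet normal 0.992 -0.013 -0.129
outer loop
vertex 2.999 -1.066 -3.606
vertex 2.915 -0.706 -4.291
vertex 3.005 -0.289 -3.64
endloop
endfacet
facet normal 0.431 0.604 0.671
outer loop
vertex 2.621 -0.651 -3.068
vertex 3.005 -0.289 -3.64
vertex 2.303 -0.034 -3.419
endloop
endfacet
facet normal -0.220 -0.316 0.923
outer loop
vertex 2.295 -1.292 -3.365
vertex 2.621 -0.651 -3.068
vertex 1.865 -0.654 -3.249
endloop
endfacet
facet normal -0.353 -0.935 -0.043
outer loop
vertex 2.477 -1.326 -4.121
vertex 2.295 -1.292 -3.365
vertex 1.775 -1.071 -3.9
endloop
endfacet
facet normal 0.215 -0.397 -0.892
outer loop
vertex 2.915 -0.706 -4.291
vertex 2.477 -1.326 -4.121
vertex 2.159 -0.709 -4.472
endloop
endfacet
facet normal 0.700 0.554 -0.451
outer loop
vertex 3.005 -0.289 -3.64
vertex 2.915 -0.706 -4.291
vertex 2.485 -0.068 -4.175
endloop
endfacet
facet normal -0.181 0.378 -0.908
outer loop
vertex 1.771 -0.371 0.22
vertex 1.15 -0.558 0.266
vertex 1.328 0.031 0.476
endloop
endfacet
facet normal 0.727 0.504 0.466
outer loop
vertex 1.771 -0.371 0.22
vertex 1.328 0.031 0.476
vertex 1.41 -1.102 1.574
endloop
endfacet
facet normal -0.181 0.378 -0.908
outer loop
vertex 1.328 0.031 0.476
vertex 1.15 -0.558 0.266
vertex 0.708 -0.156 0.522
endloop
endfacet
facet normal -0.153 0.682 0.715
outer loop
vertex 1.328 0.031 0.476
vertex 0.708 -0.156 0.522
vertex 1.41 -1.102 1.574
endloop
endfacet
facet normal -0.181 0.379 -0.908
outer loop
vertex 0.708 -0.156 0.522
vertex 1.15 -0.558 0.266
vertex 0.529 -0.744 0.312
endloop
endfacet
facet normal -0.814 0.041 0.580
outer loop
vertex 0.708 -0.156 0.522
vertex 0.529 -0.744 0.312
vertex 1.41 -1.102 1.574
endloop
endfacet
facet normal -0.180 0.377 -0.908
outer loop
vertex 0.529 -0.744 0.312
vertex 1.15 -0.558 0.266
vertex 0.971 -1.147 0.057
endloop
endfacet
facet normal -0.597 -0.778 0.196
outer loop
vertex 0.529 -0.744 0.312
vertex 0.971 -1.147 0.057
vertex 1.41 -1.102 1.574
endloop
endfacet
facet normal -0.181 0.377 -0.908
outer loop
vertex 0.971 -1.147 0.057
vertex 1.15 -0.558 0.266
vertex 1.592 -0.96 0.011
endloop
endfacet
facet normal 0.284 -0.957 -0.054
outer loop
vertex 0.971 -1.147 0.057
vertex 1.592 -0.96 0.011
vertex 1.41 -1.102 1.574
endloop
endfacet
facet normal -0.181 0.377 -0.908
outer loop
vertex 1.592 -0.96 0.011
vertex 1.15 -0.558 0.266
vertex 1.771 -0.371 0.22
endloop
endfacet
facet normal 0.945 -0.316 0.081
outer loop
vertex 1.592 -0.96 0.011
vertex 1.771 -0.371 0.22
vertex 1.41 -1.102 1.574
endloop
endfacet

endsolid


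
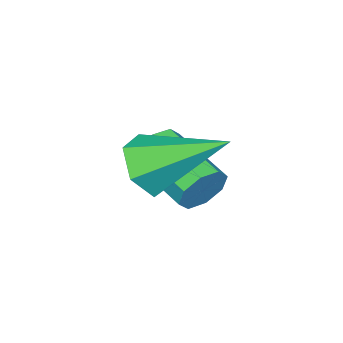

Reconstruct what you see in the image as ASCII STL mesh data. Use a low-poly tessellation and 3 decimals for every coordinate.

solid 
facet normal 0.263 0.926 -0.272
outer loop
vertex 1.253 -3.214 0.851
vertex 1.02 -2.98 1.422
vertex 1.604 -3.207 1.214
endloop
endfacet
facet normal 0.669 -0.378 -0.640
outer loop
vertex 1.253 -3.214 0.851
vertex 1.604 -3.207 1.214
vertex 0.793 -4.834 1.326
endloop
endfacet
facet normal 0.669 -0.378 -0.640
outer loop
vertex 0.793 -4.834 1.326
vertex 1.604 -3.207 1.214
vertex 1.144 -4.827 1.689
endloop
endfacet
facet normal -0.263 -0.926 0.272
outer loop
vertex 0.793 -4.834 1.326
vertex 1.144 -4.827 1.689
vertex 0.56 -4.6 1.898
endloop
endfacet
facet normal 0.263 0.926 -0.272
outer loop
vertex 1.604 -3.207 1.214
vertex 1.02 -2.98 1.422
vertex 1.613 -3.067 1.7
endloop
endfacet
facet normal 0.965 -0.257 0.056
outer loop
vertex 1.604 -3.207 1.214
vertex 1.613 -3.067 1.7
vertex 1.144 -4.827 1.689
endloop
endfacet
facet normal 0.965 -0.257 0.058
outer loop
vertex 1.144 -4.827 1.689
vertex 1.613 -3.067 1.7
vertex 1.152 -4.687 2.175
endloop
endfacet
facet normal -0.263 -0.926 0.271
outer loop
vertex 1.144 -4.827 1.689
vertex 1.152 -4.687 2.175
vertex 0.56 -4.6 1.898
endloop
endfacet
facet normal 0.263 0.926 -0.271
outer loop
vertex 1.613 -3.067 1.7
vertex 1.02 -2.98 1.422
vertex 1.274 -2.876 2.023
endloop
endfacet
facet normal 0.694 0.014 0.720
outer loop
vertex 1.613 -3.067 1.7
vertex 1.274 -2.876 2.023
vertex 1.152 -4.687 2.175
endloop
endfacet
facet normal 0.695 0.014 0.719
outer loop
vertex 1.152 -4.687 2.175
vertex 1.274 -2.876 2.023
vertex 0.814 -4.496 2.498
endloop
endfacet
facet normal -0.263 -0.926 0.272
outer loop
vertex 1.152 -4.687 2.175
vertex 0.814 -4.496 2.498
vertex 0.56 -4.6 1.898
endloop
endfacet
facet normal 0.263 0.926 -0.271
outer loop
vertex 1.274 -2.876 2.023
vertex 1.02 -2.98 1.422
vertex 0.787 -2.746 1.994
endloop
endfacet
facet normal 0.017 0.277 0.961
outer loop
vertex 1.274 -2.876 2.023
vertex 0.787 -2.746 1.994
vertex 0.814 -4.496 2.498
endloop
endfacet
facet normal 0.017 0.277 0.961
outer loop
vertex 0.814 -4.496 2.498
vertex 0.787 -2.746 1.994
vertex 0.327 -4.366 2.469
endloop
endfacet
facet normal -0.263 -0.926 0.272
outer loop
vertex 0.814 -4.496 2.498
vertex 0.327 -4.366 2.469
vertex 0.56 -4.6 1.898
endloop
endfacet
facet normal 0.263 0.926 -0.272
outer loop
vertex 0.787 -2.746 1.994
vertex 1.02 -2.98 1.422
vertex 0.436 -2.753 1.631
endloop
endfacet
facet normal -0.669 0.378 0.640
outer loop
vertex 0.787 -2.746 1.994
vertex 0.436 -2.753 1.631
vertex 0.327 -4.366 2.469
endloop
endfacet
facet normal -0.669 0.378 0.640
outer loop
vertex 0.327 -4.366 2.469
vertex 0.436 -2.753 1.631
vertex -0.024 -4.373 2.106
endloop
endfacet
facet normal -0.263 -0.926 0.272
outer loop
vertex 0.327 -4.366 2.469
vertex -0.024 -4.373 2.106
vertex 0.56 -4.6 1.898
endloop
endfacet
facet normal 0.263 0.926 -0.271
outer loop
vertex 0.436 -2.753 1.631
vertex 1.02 -2.98 1.422
vertex 0.428 -2.893 1.145
endloop
endfacet
facet normal -0.965 0.257 -0.058
outer loop
vertex 0.436 -2.753 1.631
vertex 0.428 -2.893 1.145
vertex -0.024 -4.373 2.106
endloop
endfacet
facet normal -0.965 0.258 -0.056
outer loop
vertex -0.024 -4.373 2.106
vertex 0.428 -2.893 1.145
vertex -0.033 -4.513 1.62
endloop
endfacet
facet normal -0.263 -0.926 0.272
outer loop
vertex -0.024 -4.373 2.106
vertex -0.033 -4.513 1.62
vertex 0.56 -4.6 1.898
endloop
endfacet
facet normal 0.263 0.926 -0.272
outer loop
vertex 0.428 -2.893 1.145
vertex 1.02 -2.98 1.422
vertex 0.766 -3.084 0.822
endloop
endfacet
facet normal -0.695 -0.013 -0.719
outer loop
vertex 0.428 -2.893 1.145
vertex 0.766 -3.084 0.822
vertex -0.033 -4.513 1.62
endloop
endfacet
facet normal -0.694 -0.014 -0.720
outer loop
vertex -0.033 -4.513 1.62
vertex 0.766 -3.084 0.822
vertex 0.306 -4.704 1.297
endloop
endfacet
facet normal -0.263 -0.926 0.271
outer loop
vertex -0.033 -4.513 1.62
vertex 0.306 -4.704 1.297
vertex 0.56 -4.6 1.898
endloop
endfacet
facet normal 0.263 0.926 -0.272
outer loop
vertex 0.766 -3.084 0.822
vertex 1.02 -2.98 1.422
vertex 1.253 -3.214 0.851
endloop
endfacet
facet normal -0.017 -0.277 -0.961
outer loop
vertex 0.766 -3.084 0.822
vertex 1.253 -3.214 0.851
vertex 0.306 -4.704 1.297
endloop
endfacet
facet normal -0.017 -0.277 -0.961
outer loop
vertex 0.306 -4.704 1.297
vertex 1.253 -3.214 0.851
vertex 0.793 -4.834 1.326
endloop
endfacet
facet normal -0.263 -0.926 0.271
outer loop
vertex 0.306 -4.704 1.297
vertex 0.793 -4.834 1.326
vertex 0.56 -4.6 1.898
endloop
endfacet
facet normal 0.268 -0.807 -0.526
outer loop
vertex 3.111 -3.531 3.746
vertex 2.7 -3.238 3.087
vertex 3.5 -3.045 3.198
endloop
endfacet
facet normal 0.710 0.195 0.677
outer loop
vertex 3.111 -3.531 3.746
vertex 3.5 -3.045 3.198
vertex 2.14 -1.542 4.193
endloop
endfacet
facet normal 0.268 -0.807 -0.527
outer loop
vertex 3.5 -3.045 3.198
vertex 2.7 -3.238 3.087
vertex 3.09 -2.751 2.539
endloop
endfacet
facet normal 0.696 0.708 -0.117
outer loop
vertex 3.5 -3.045 3.198
vertex 3.09 -2.751 2.539
vertex 2.14 -1.542 4.193
endloop
endfacet
facet normal 0.267 -0.807 -0.527
outer loop
vertex 3.09 -2.751 2.539
vertex 2.7 -3.238 3.087
vertex 2.29 -2.944 2.429
endloop
endfacet
facet normal -0.101 0.775 -0.624
outer loop
vertex 3.09 -2.751 2.539
vertex 2.29 -2.944 2.429
vertex 2.14 -1.542 4.193
endloop
endfacet
facet normal 0.266 -0.807 -0.527
outer loop
vertex 2.29 -2.944 2.429
vertex 2.7 -3.238 3.087
vertex 1.901 -3.43 2.977
endloop
endfacet
facet normal -0.883 0.328 -0.336
outer loop
vertex 2.29 -2.944 2.429
vertex 1.901 -3.43 2.977
vertex 2.14 -1.542 4.193
endloop
endfacet
facet normal 0.266 -0.808 -0.526
outer loop
vertex 1.901 -3.43 2.977
vertex 2.7 -3.238 3.087
vertex 2.311 -3.724 3.636
endloop
endfacet
facet normal -0.869 -0.185 0.458
outer loop
vertex 1.901 -3.43 2.977
vertex 2.311 -3.724 3.636
vertex 2.14 -1.542 4.193
endloop
endfacet
facet normal 0.267 -0.808 -0.526
outer loop
vertex 2.311 -3.724 3.636
vertex 2.7 -3.238 3.087
vertex 3.111 -3.531 3.746
endloop
endfacet
facet normal -0.072 -0.252 0.965
outer loop
vertex 2.311 -3.724 3.636
vertex 3.111 -3.531 3.746
vertex 2.14 -1.542 4.193
endloop
endfacet

endsolid


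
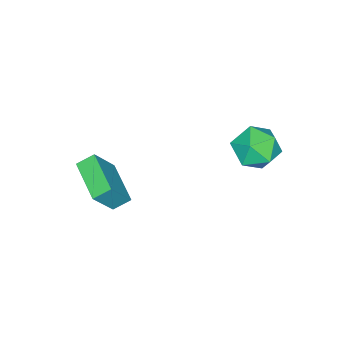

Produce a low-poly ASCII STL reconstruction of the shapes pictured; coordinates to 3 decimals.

solid 
facet normal 0.087 0.145 0.986
outer loop
vertex -1.125 1.531 2.045
vertex -1.114 0.418 2.208
vertex -0.149 0.972 2.041
endloop
endfacet
facet normal 0.391 0.679 0.622
outer loop
vertex -1.125 1.531 2.045
vertex -0.149 0.972 2.041
vertex -0.338 1.778 1.28
endloop
endfacet
facet normal -0.107 0.973 0.204
outer loop
vertex -1.125 1.531 2.045
vertex -0.338 1.778 1.28
vertex -1.42 1.723 0.976
endloop
endfacet
facet normal -0.719 0.621 0.310
outer loop
vertex -1.125 1.531 2.045
vertex -1.42 1.723 0.976
vertex -1.899 0.882 1.55
endloop
endfacet
facet normal -0.599 0.110 0.793
outer loop
vertex -1.125 1.531 2.045
vertex -1.899 0.882 1.55
vertex -1.114 0.418 2.208
endloop
endfacet
facet normal 0.895 0.399 0.200
outer loop
vertex -0.338 1.778 1.28
vertex -0.149 0.972 2.041
vertex 0.159 0.818 0.97
endloop
endfacet
facet normal 0.403 -0.463 0.789
outer loop
vertex -0.149 0.972 2.041
vertex -1.114 0.418 2.208
vertex -0.32 -0.023 1.544
endloop
endfacet
facet normal -0.708 -0.521 0.477
outer loop
vertex -1.114 0.418 2.208
vertex -1.899 0.882 1.55
vertex -1.402 -0.078 1.24
endloop
endfacet
facet normal -0.902 0.307 -0.304
outer loop
vertex -1.899 0.882 1.55
vertex -1.42 1.723 0.976
vertex -1.591 0.728 0.479
endloop
endfacet
facet normal 0.089 0.875 -0.475
outer loop
vertex -1.42 1.723 0.976
vertex -0.338 1.778 1.28
vertex -0.626 1.282 0.312
endloop
endfacet
facet normal 0.719 -0.621 -0.310
outer loop
vertex -0.615 0.169 0.475
vertex 0.159 0.818 0.97
vertex -0.32 -0.023 1.544
endloop
endfacet
facet normal 0.107 -0.973 -0.204
outer loop
vertex -0.615 0.169 0.475
vertex -0.32 -0.023 1.544
vertex -1.402 -0.078 1.24
endloop
endfacet
facet normal -0.391 -0.679 -0.622
outer loop
vertex -0.615 0.169 0.475
vertex -1.402 -0.078 1.24
vertex -1.591 0.728 0.479
endloop
endfacet
facet normal -0.087 -0.145 -0.986
outer loop
vertex -0.615 0.169 0.475
vertex -1.591 0.728 0.479
vertex -0.626 1.282 0.312
endloop
endfacet
facet normal 0.599 -0.110 -0.793
outer loop
vertex -0.615 0.169 0.475
vertex -0.626 1.282 0.312
vertex 0.159 0.818 0.97
endloop
endfacet
facet normal 0.902 -0.307 0.304
outer loop
vertex -0.32 -0.023 1.544
vertex 0.159 0.818 0.97
vertex -0.149 0.972 2.041
endloop
endfacet
facet normal -0.089 -0.875 0.475
outer loop
vertex -1.402 -0.078 1.24
vertex -0.32 -0.023 1.544
vertex -1.114 0.418 2.208
endloop
endfacet
facet normal -0.895 -0.399 -0.200
outer loop
vertex -1.591 0.728 0.479
vertex -1.402 -0.078 1.24
vertex -1.899 0.882 1.55
endloop
endfacet
facet normal -0.403 0.463 -0.789
outer loop
vertex -0.626 1.282 0.312
vertex -1.591 0.728 0.479
vertex -1.42 1.723 0.976
endloop
endfacet
facet normal 0.708 0.521 -0.477
outer loop
vertex 0.159 0.818 0.97
vertex -0.626 1.282 0.312
vertex -0.338 1.778 1.28
endloop
endfacet
facet normal -0.541 0.159 -0.826
outer loop
vertex 2.092 -3.892 0.034
vertex 3.193 -2.379 -0.395
vertex 2.621 -4.403 -0.411
endloop
endfacet
facet normal -0.573 -0.788 0.224
outer loop
vertex 3.567 -4.681 1.035
vertex 2.092 -3.892 0.034
vertex 2.621 -4.403 -0.411
endloop
endfacet
facet normal -0.541 0.159 -0.826
outer loop
vertex 2.621 -4.403 -0.411
vertex 3.193 -2.379 -0.395
vertex 3.722 -2.89 -0.84
endloop
endfacet
facet normal 0.616 -0.595 -0.517
outer loop
vertex 3.722 -2.89 -0.84
vertex 3.567 -4.681 1.035
vertex 2.621 -4.403 -0.411
endloop
endfacet
facet normal -0.616 0.595 0.517
outer loop
vertex 2.092 -3.892 0.034
vertex 4.139 -2.657 1.051
vertex 3.193 -2.379 -0.395
endloop
endfacet
facet normal -0.573 -0.788 0.224
outer loop
vertex 3.038 -4.17 1.48
vertex 2.092 -3.892 0.034
vertex 3.567 -4.681 1.035
endloop
endfacet
facet normal -0.616 0.595 0.517
outer loop
vertex 3.038 -4.17 1.48
vertex 4.139 -2.657 1.051
vertex 2.092 -3.892 0.034
endloop
endfacet
facet normal 0.573 0.788 -0.224
outer loop
vertex 3.193 -2.379 -0.395
vertex 4.139 -2.657 1.051
vertex 3.722 -2.89 -0.84
endloop
endfacet
facet normal 0.616 -0.595 -0.517
outer loop
vertex 4.668 -3.168 0.606
vertex 3.567 -4.681 1.035
vertex 3.722 -2.89 -0.84
endloop
endfacet
facet normal 0.573 0.788 -0.224
outer loop
vertex 3.722 -2.89 -0.84
vertex 4.139 -2.657 1.051
vertex 4.668 -3.168 0.606
endloop
endfacet
facet normal 0.541 -0.159 0.826
outer loop
vertex 4.668 -3.168 0.606
vertex 3.038 -4.17 1.48
vertex 3.567 -4.681 1.035
endloop
endfacet
facet normal 0.541 -0.159 0.826
outer loop
vertex 4.139 -2.657 1.051
vertex 3.038 -4.17 1.48
vertex 4.668 -3.168 0.606
endloop
endfacet

endsolid


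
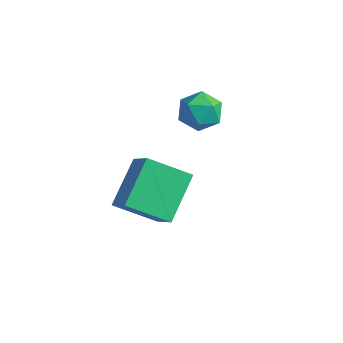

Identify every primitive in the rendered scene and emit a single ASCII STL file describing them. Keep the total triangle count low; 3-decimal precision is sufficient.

solid 
facet normal -0.046 0.960 -0.275
outer loop
vertex -1.688 2.639 -2.283
vertex -2.302 2.77 -1.723
vertex -1.498 2.873 -1.498
endloop
endfacet
facet normal 0.614 0.703 -0.358
outer loop
vertex -1.688 2.639 -2.283
vertex -1.498 2.873 -1.498
vertex -1.042 2.279 -1.882
endloop
endfacet
facet normal 0.579 0.145 -0.803
outer loop
vertex -1.688 2.639 -2.283
vertex -1.042 2.279 -1.882
vertex -1.565 1.809 -2.344
endloop
endfacet
facet normal -0.103 0.058 -0.993
outer loop
vertex -1.688 2.639 -2.283
vertex -1.565 1.809 -2.344
vertex -2.343 2.112 -2.246
endloop
endfacet
facet normal -0.489 0.561 -0.668
outer loop
vertex -1.688 2.639 -2.283
vertex -2.343 2.112 -2.246
vertex -2.302 2.77 -1.723
endloop
endfacet
facet normal 0.840 0.467 0.276
outer loop
vertex -1.042 2.279 -1.882
vertex -1.498 2.873 -1.498
vertex -1.257 2.188 -1.074
endloop
endfacet
facet normal -0.228 0.883 0.411
outer loop
vertex -1.498 2.873 -1.498
vertex -2.302 2.77 -1.723
vertex -2.035 2.491 -0.976
endloop
endfacet
facet normal -0.945 0.237 -0.225
outer loop
vertex -2.302 2.77 -1.723
vertex -2.343 2.112 -2.246
vertex -2.558 2.021 -1.438
endloop
endfacet
facet normal -0.320 -0.577 -0.751
outer loop
vertex -2.343 2.112 -2.246
vertex -1.565 1.809 -2.344
vertex -2.102 1.427 -1.822
endloop
endfacet
facet normal 0.783 -0.436 -0.443
outer loop
vertex -1.565 1.809 -2.344
vertex -1.042 2.279 -1.882
vertex -1.298 1.53 -1.597
endloop
endfacet
facet normal 0.103 -0.058 0.993
outer loop
vertex -1.912 1.661 -1.037
vertex -1.257 2.188 -1.074
vertex -2.035 2.491 -0.976
endloop
endfacet
facet normal -0.579 -0.145 0.803
outer loop
vertex -1.912 1.661 -1.037
vertex -2.035 2.491 -0.976
vertex -2.558 2.021 -1.438
endloop
endfacet
facet normal -0.614 -0.703 0.358
outer loop
vertex -1.912 1.661 -1.037
vertex -2.558 2.021 -1.438
vertex -2.102 1.427 -1.822
endloop
endfacet
facet normal 0.046 -0.960 0.275
outer loop
vertex -1.912 1.661 -1.037
vertex -2.102 1.427 -1.822
vertex -1.298 1.53 -1.597
endloop
endfacet
facet normal 0.489 -0.561 0.668
outer loop
vertex -1.912 1.661 -1.037
vertex -1.298 1.53 -1.597
vertex -1.257 2.188 -1.074
endloop
endfacet
facet normal 0.320 0.577 0.751
outer loop
vertex -2.035 2.491 -0.976
vertex -1.257 2.188 -1.074
vertex -1.498 2.873 -1.498
endloop
endfacet
facet normal -0.783 0.436 0.443
outer loop
vertex -2.558 2.021 -1.438
vertex -2.035 2.491 -0.976
vertex -2.302 2.77 -1.723
endloop
endfacet
facet normal -0.840 -0.467 -0.276
outer loop
vertex -2.102 1.427 -1.822
vertex -2.558 2.021 -1.438
vertex -2.343 2.112 -2.246
endloop
endfacet
facet normal 0.228 -0.883 -0.411
outer loop
vertex -1.298 1.53 -1.597
vertex -2.102 1.427 -1.822
vertex -1.565 1.809 -2.344
endloop
endfacet
facet normal 0.945 -0.237 0.225
outer loop
vertex -1.257 2.188 -1.074
vertex -1.298 1.53 -1.597
vertex -1.042 2.279 -1.882
endloop
endfacet
facet normal -0.734 -0.526 0.429
outer loop
vertex -1.141 -1.068 -1.385
vertex -2.304 -0.499 -2.678
vertex -0.693 -2.557 -2.442
endloop
endfacet
facet normal 0.635 -0.311 0.707
outer loop
vertex 0.504 -1.701 -3.142
vertex -1.141 -1.068 -1.385
vertex -0.693 -2.557 -2.442
endloop
endfacet
facet normal -0.734 -0.526 0.430
outer loop
vertex -0.693 -2.557 -2.442
vertex -2.304 -0.499 -2.678
vertex -1.856 -1.989 -3.735
endloop
endfacet
facet normal 0.238 -0.792 -0.562
outer loop
vertex -1.856 -1.989 -3.735
vertex 0.504 -1.701 -3.142
vertex -0.693 -2.557 -2.442
endloop
endfacet
facet normal -0.238 0.792 0.562
outer loop
vertex -1.141 -1.068 -1.385
vertex -1.107 0.357 -3.378
vertex -2.304 -0.499 -2.678
endloop
endfacet
facet normal 0.636 -0.310 0.707
outer loop
vertex 0.056 -0.211 -2.085
vertex -1.141 -1.068 -1.385
vertex 0.504 -1.701 -3.142
endloop
endfacet
facet normal -0.238 0.792 0.562
outer loop
vertex 0.056 -0.211 -2.085
vertex -1.107 0.357 -3.378
vertex -1.141 -1.068 -1.385
endloop
endfacet
facet normal -0.635 0.310 -0.707
outer loop
vertex -2.304 -0.499 -2.678
vertex -1.107 0.357 -3.378
vertex -1.856 -1.989 -3.735
endloop
endfacet
facet normal 0.238 -0.792 -0.562
outer loop
vertex -0.659 -1.132 -4.435
vertex 0.504 -1.701 -3.142
vertex -1.856 -1.989 -3.735
endloop
endfacet
facet normal -0.636 0.310 -0.707
outer loop
vertex -1.856 -1.989 -3.735
vertex -1.107 0.357 -3.378
vertex -0.659 -1.132 -4.435
endloop
endfacet
facet normal 0.734 0.525 -0.429
outer loop
vertex -0.659 -1.132 -4.435
vertex 0.056 -0.211 -2.085
vertex 0.504 -1.701 -3.142
endloop
endfacet
facet normal 0.734 0.526 -0.429
outer loop
vertex -1.107 0.357 -3.378
vertex 0.056 -0.211 -2.085
vertex -0.659 -1.132 -4.435
endloop
endfacet

endsolid


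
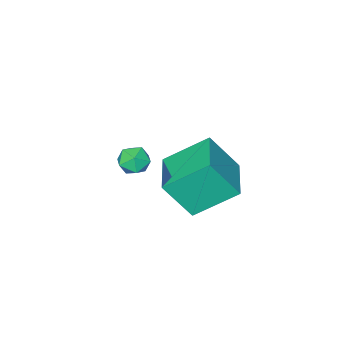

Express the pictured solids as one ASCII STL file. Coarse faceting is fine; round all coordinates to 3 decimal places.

solid 
facet normal 0.098 0.032 0.995
outer loop
vertex -1.953 0.112 -1.022
vertex -2.532 -0.204 -0.955
vertex -1.969 -0.55 -0.999
endloop
endfacet
facet normal 0.736 0.006 0.677
outer loop
vertex -1.953 0.112 -1.022
vertex -1.969 -0.55 -0.999
vertex -1.573 -0.243 -1.432
endloop
endfacet
facet normal 0.788 0.567 0.239
outer loop
vertex -1.953 0.112 -1.022
vertex -1.573 -0.243 -1.432
vertex -1.891 0.293 -1.656
endloop
endfacet
facet normal 0.181 0.941 0.286
outer loop
vertex -1.953 0.112 -1.022
vertex -1.891 0.293 -1.656
vertex -2.484 0.317 -1.361
endloop
endfacet
facet normal -0.246 0.610 0.754
outer loop
vertex -1.953 0.112 -1.022
vertex -2.484 0.317 -1.361
vertex -2.532 -0.204 -0.955
endloop
endfacet
facet normal 0.760 -0.586 0.280
outer loop
vertex -1.573 -0.243 -1.432
vertex -1.969 -0.55 -0.999
vertex -1.916 -0.777 -1.619
endloop
endfacet
facet normal -0.273 -0.545 0.793
outer loop
vertex -1.969 -0.55 -0.999
vertex -2.532 -0.204 -0.955
vertex -2.509 -0.753 -1.324
endloop
endfacet
facet normal -0.828 0.390 0.403
outer loop
vertex -2.532 -0.204 -0.955
vertex -2.484 0.317 -1.361
vertex -2.827 -0.217 -1.548
endloop
endfacet
facet normal -0.137 0.926 -0.351
outer loop
vertex -2.484 0.317 -1.361
vertex -1.891 0.293 -1.656
vertex -2.431 0.09 -1.981
endloop
endfacet
facet normal 0.845 0.323 -0.427
outer loop
vertex -1.891 0.293 -1.656
vertex -1.573 -0.243 -1.432
vertex -1.868 -0.256 -2.025
endloop
endfacet
facet normal -0.181 -0.941 -0.286
outer loop
vertex -2.447 -0.572 -1.958
vertex -1.916 -0.777 -1.619
vertex -2.509 -0.753 -1.324
endloop
endfacet
facet normal -0.788 -0.567 -0.239
outer loop
vertex -2.447 -0.572 -1.958
vertex -2.509 -0.753 -1.324
vertex -2.827 -0.217 -1.548
endloop
endfacet
facet normal -0.736 -0.006 -0.677
outer loop
vertex -2.447 -0.572 -1.958
vertex -2.827 -0.217 -1.548
vertex -2.431 0.09 -1.981
endloop
endfacet
facet normal -0.098 -0.032 -0.995
outer loop
vertex -2.447 -0.572 -1.958
vertex -2.431 0.09 -1.981
vertex -1.868 -0.256 -2.025
endloop
endfacet
facet normal 0.246 -0.610 -0.754
outer loop
vertex -2.447 -0.572 -1.958
vertex -1.868 -0.256 -2.025
vertex -1.916 -0.777 -1.619
endloop
endfacet
facet normal 0.137 -0.926 0.351
outer loop
vertex -2.509 -0.753 -1.324
vertex -1.916 -0.777 -1.619
vertex -1.969 -0.55 -0.999
endloop
endfacet
facet normal -0.845 -0.323 0.427
outer loop
vertex -2.827 -0.217 -1.548
vertex -2.509 -0.753 -1.324
vertex -2.532 -0.204 -0.955
endloop
endfacet
facet normal -0.760 0.586 -0.280
outer loop
vertex -2.431 0.09 -1.981
vertex -2.827 -0.217 -1.548
vertex -2.484 0.317 -1.361
endloop
endfacet
facet normal 0.273 0.545 -0.793
outer loop
vertex -1.868 -0.256 -2.025
vertex -2.431 0.09 -1.981
vertex -1.891 0.293 -1.656
endloop
endfacet
facet normal 0.828 -0.390 -0.403
outer loop
vertex -1.916 -0.777 -1.619
vertex -1.868 -0.256 -2.025
vertex -1.573 -0.243 -1.432
endloop
endfacet
facet normal -0.421 0.404 -0.812
outer loop
vertex -3.742 3.382 -0.286
vertex -2.579 4.741 -0.212
vertex -2.552 2.423 -1.38
endloop
endfacet
facet normal -0.650 -0.759 -0.042
outer loop
vertex -1.841 1.739 -0.008
vertex -3.742 3.382 -0.286
vertex -2.552 2.423 -1.38
endloop
endfacet
facet normal -0.420 0.404 -0.812
outer loop
vertex -2.552 2.423 -1.38
vertex -2.579 4.741 -0.212
vertex -1.388 3.781 -1.306
endloop
endfacet
facet normal 0.633 -0.511 -0.582
outer loop
vertex -1.388 3.781 -1.306
vertex -1.841 1.739 -0.008
vertex -2.552 2.423 -1.38
endloop
endfacet
facet normal -0.633 0.510 0.582
outer loop
vertex -3.742 3.382 -0.286
vertex -1.868 4.057 1.16
vertex -2.579 4.741 -0.212
endloop
endfacet
facet normal -0.650 -0.759 -0.042
outer loop
vertex -3.032 2.699 1.086
vertex -3.742 3.382 -0.286
vertex -1.841 1.739 -0.008
endloop
endfacet
facet normal -0.633 0.511 0.582
outer loop
vertex -3.032 2.699 1.086
vertex -1.868 4.057 1.16
vertex -3.742 3.382 -0.286
endloop
endfacet
facet normal 0.650 0.759 0.042
outer loop
vertex -2.579 4.741 -0.212
vertex -1.868 4.057 1.16
vertex -1.388 3.781 -1.306
endloop
endfacet
facet normal 0.633 -0.510 -0.582
outer loop
vertex -0.678 3.098 0.066
vertex -1.841 1.739 -0.008
vertex -1.388 3.781 -1.306
endloop
endfacet
facet normal 0.650 0.759 0.042
outer loop
vertex -1.388 3.781 -1.306
vertex -1.868 4.057 1.16
vertex -0.678 3.098 0.066
endloop
endfacet
facet normal 0.420 -0.404 0.812
outer loop
vertex -0.678 3.098 0.066
vertex -3.032 2.699 1.086
vertex -1.841 1.739 -0.008
endloop
endfacet
facet normal 0.420 -0.405 0.812
outer loop
vertex -1.868 4.057 1.16
vertex -3.032 2.699 1.086
vertex -0.678 3.098 0.066
endloop
endfacet

endsolid
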